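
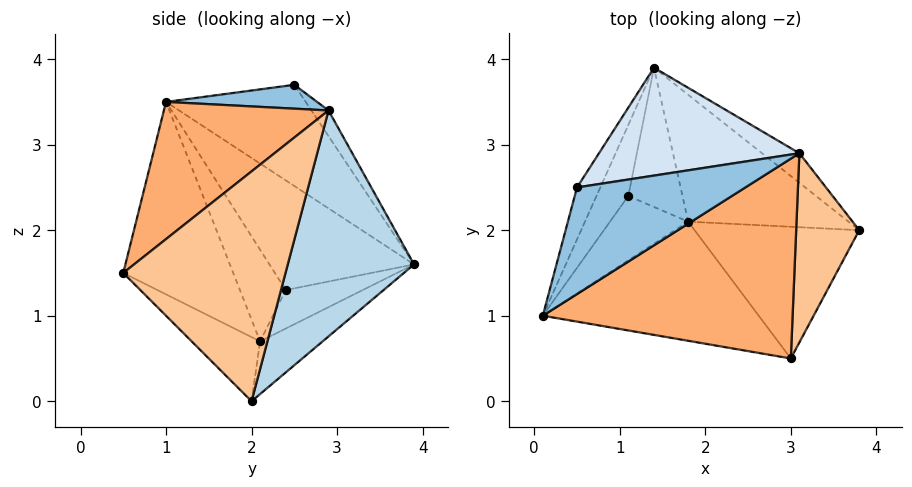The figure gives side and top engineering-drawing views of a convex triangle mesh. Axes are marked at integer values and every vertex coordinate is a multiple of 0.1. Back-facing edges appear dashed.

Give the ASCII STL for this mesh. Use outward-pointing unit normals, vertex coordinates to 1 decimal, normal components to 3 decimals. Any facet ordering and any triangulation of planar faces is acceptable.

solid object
 facet normal -0.936 0.278 -0.216
  outer loop
   vertex 0.5 2.5 3.7
   vertex 1.4 3.9 1.6
   vertex 0.1 1.0 3.5
  endloop
 endfacet
 facet normal 0.138 -0.167 0.976
  outer loop
   vertex 3.1 2.9 3.4
   vertex 0.5 2.5 3.7
   vertex 0.1 1.0 3.5
  endloop
 endfacet
 facet normal 0.578 0.810 -0.096
  outer loop
   vertex 3.1 2.9 3.4
   vertex 3.8 2.0 0.0
   vertex 1.4 3.9 1.6
  endloop
 endfacet
 facet normal -0.068 0.843 0.533
  outer loop
   vertex 3.1 2.9 3.4
   vertex 1.4 3.9 1.6
   vertex 0.5 2.5 3.7
  endloop
 endfacet
 facet normal -0.289 0.376 -0.880
  outer loop
   vertex 1.8 2.1 0.7
   vertex 1.4 3.9 1.6
   vertex 3.8 2.0 0.0
  endloop
 endfacet
 facet normal 0.392 -0.581 0.713
  outer loop
   vertex 3.0 0.5 1.5
   vertex 3.1 2.9 3.4
   vertex 0.1 1.0 3.5
  endloop
 endfacet
 facet normal 0.936 -0.242 0.257
  outer loop
   vertex 3.0 0.5 1.5
   vertex 3.8 2.0 0.0
   vertex 3.1 2.9 3.4
  endloop
 endfacet
 facet normal -0.501 -0.657 -0.563
  outer loop
   vertex 3.0 0.5 1.5
   vertex 0.1 1.0 3.5
   vertex 1.8 2.1 0.7
  endloop
 endfacet
 facet normal -0.292 -0.594 -0.750
  outer loop
   vertex 3.0 0.5 1.5
   vertex 1.8 2.1 0.7
   vertex 3.8 2.0 0.0
  endloop
 endfacet
 facet normal -0.932 0.241 -0.271
  outer loop
   vertex 1.1 2.4 1.3
   vertex 0.1 1.0 3.5
   vertex 1.4 3.9 1.6
  endloop
 endfacet
 facet normal -0.687 -0.430 -0.586
  outer loop
   vertex 1.1 2.4 1.3
   vertex 1.8 2.1 0.7
   vertex 0.1 1.0 3.5
  endloop
 endfacet
 facet normal -0.558 0.269 -0.785
  outer loop
   vertex 1.1 2.4 1.3
   vertex 1.4 3.9 1.6
   vertex 1.8 2.1 0.7
  endloop
 endfacet
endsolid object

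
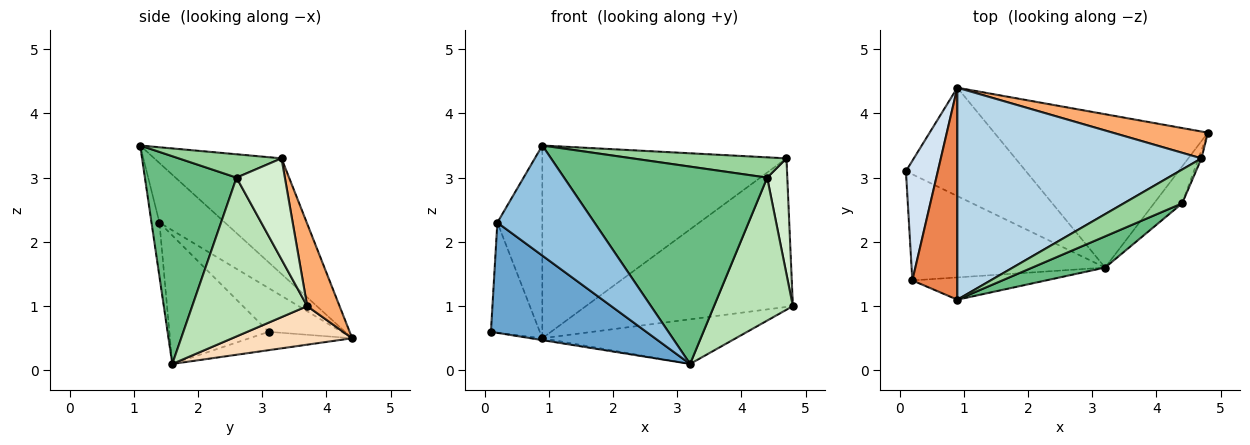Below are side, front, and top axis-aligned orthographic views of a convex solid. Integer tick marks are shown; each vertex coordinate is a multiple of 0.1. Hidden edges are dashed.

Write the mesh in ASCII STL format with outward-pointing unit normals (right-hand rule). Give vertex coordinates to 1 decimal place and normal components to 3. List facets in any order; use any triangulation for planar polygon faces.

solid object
 facet normal -0.418 -0.654 -0.630
  outer loop
   vertex 0.2 1.4 2.3
   vertex 0.1 3.1 0.6
   vertex 3.2 1.6 0.1
  endloop
 endfacet
 facet normal -0.080 -0.977 -0.198
  outer loop
   vertex 0.2 1.4 2.3
   vertex 3.2 1.6 0.1
   vertex 0.9 1.1 3.5
  endloop
 endfacet
 facet normal -0.331 0.635 0.698
  outer loop
   vertex 0.9 4.4 0.5
   vertex 0.9 1.1 3.5
   vertex 4.7 3.3 3.3
  endloop
 endfacet
 facet normal -0.710 0.477 0.518
  outer loop
   vertex 0.9 4.4 0.5
   vertex 0.1 3.1 0.6
   vertex 0.2 1.4 2.3
  endloop
 endfacet
 facet normal -0.700 0.480 0.528
  outer loop
   vertex 0.9 4.4 0.5
   vertex 0.2 1.4 2.3
   vertex 0.9 1.1 3.5
  endloop
 endfacet
 facet normal 0.152 0.973 0.176
  outer loop
   vertex 0.9 4.4 0.5
   vertex 4.7 3.3 3.3
   vertex 4.8 3.7 1.0
  endloop
 endfacet
 facet normal -0.151 0.017 -0.988
  outer loop
   vertex 0.9 4.4 0.5
   vertex 3.2 1.6 0.1
   vertex 0.1 3.1 0.6
  endloop
 endfacet
 facet normal 0.171 0.275 -0.946
  outer loop
   vertex 0.9 4.4 0.5
   vertex 4.8 3.7 1.0
   vertex 3.2 1.6 0.1
  endloop
 endfacet
 facet normal 0.407 -0.902 0.143
  outer loop
   vertex 4.4 2.6 3.0
   vertex 0.9 1.1 3.5
   vertex 3.2 1.6 0.1
  endloop
 endfacet
 facet normal 0.324 -0.487 0.811
  outer loop
   vertex 4.4 2.6 3.0
   vertex 4.7 3.3 3.3
   vertex 0.9 1.1 3.5
  endloop
 endfacet
 facet normal 0.816 -0.560 -0.145
  outer loop
   vertex 4.4 2.6 3.0
   vertex 3.2 1.6 0.1
   vertex 4.8 3.7 1.0
  endloop
 endfacet
 facet normal 0.923 -0.384 -0.027
  outer loop
   vertex 4.4 2.6 3.0
   vertex 4.8 3.7 1.0
   vertex 4.7 3.3 3.3
  endloop
 endfacet
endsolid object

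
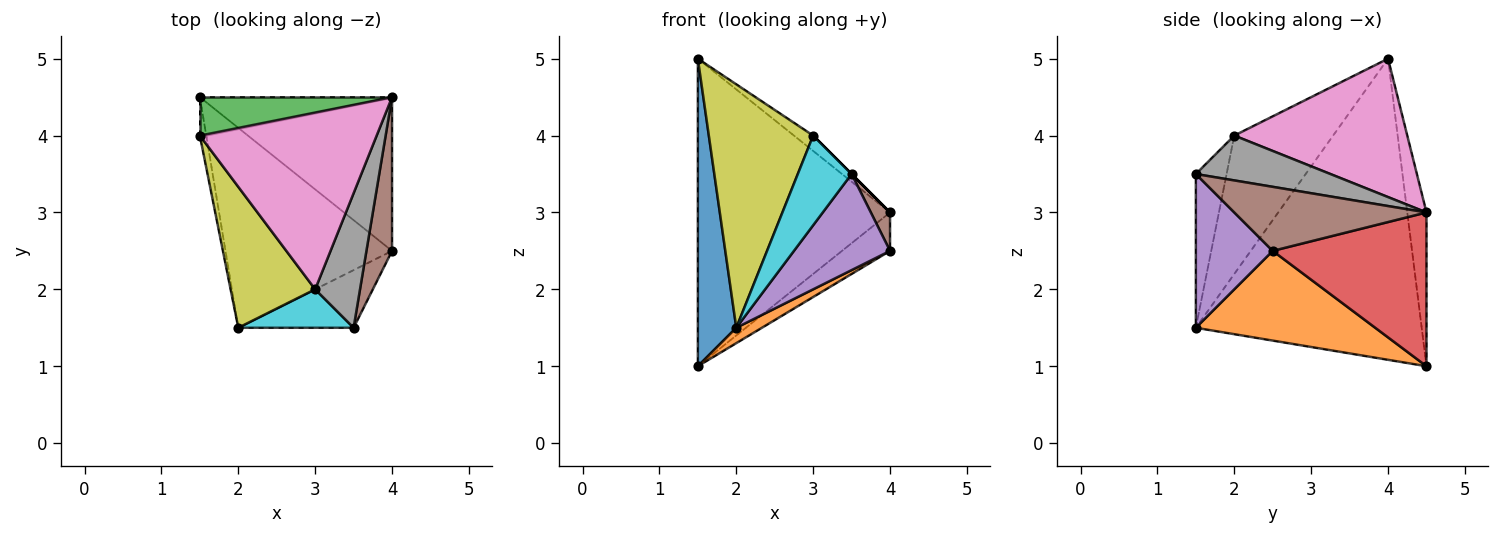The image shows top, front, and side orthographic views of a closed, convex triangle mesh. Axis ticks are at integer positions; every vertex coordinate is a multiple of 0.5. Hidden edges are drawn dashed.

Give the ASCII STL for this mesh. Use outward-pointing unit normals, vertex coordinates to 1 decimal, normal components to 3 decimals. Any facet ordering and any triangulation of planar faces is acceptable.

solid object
 facet normal -0.986 -0.168 -0.021
  outer loop
   vertex 1.5 4.5 1.0
   vertex 2.0 1.5 1.5
   vertex 1.5 4.0 5.0
  endloop
 endfacet
 facet normal 0.473 -0.068 -0.878
  outer loop
   vertex 1.5 4.5 1.0
   vertex 4.0 2.5 2.5
   vertex 2.0 1.5 1.5
  endloop
 endfacet
 facet normal -0.099 0.987 0.123
  outer loop
   vertex 4.0 4.5 3.0
   vertex 1.5 4.5 1.0
   vertex 1.5 4.0 5.0
  endloop
 endfacet
 facet normal 0.613 0.192 -0.766
  outer loop
   vertex 4.0 4.5 3.0
   vertex 4.0 2.5 2.5
   vertex 1.5 4.5 1.0
  endloop
 endfacet
 facet normal 0.566 -0.707 -0.424
  outer loop
   vertex 3.5 1.5 3.5
   vertex 2.0 1.5 1.5
   vertex 4.0 2.5 2.5
  endloop
 endfacet
 facet normal 0.925 -0.092 0.370
  outer loop
   vertex 3.5 1.5 3.5
   vertex 4.0 2.5 2.5
   vertex 4.0 4.5 3.0
  endloop
 endfacet
 facet normal 0.615 0.068 0.786
  outer loop
   vertex 3.0 2.0 4.0
   vertex 4.0 4.5 3.0
   vertex 1.5 4.0 5.0
  endloop
 endfacet
 facet normal 0.707 0.000 0.707
  outer loop
   vertex 3.0 2.0 4.0
   vertex 3.5 1.5 3.5
   vertex 4.0 4.5 3.0
  endloop
 endfacet
 facet normal -0.634 -0.669 0.387
  outer loop
   vertex 3.0 2.0 4.0
   vertex 1.5 4.0 5.0
   vertex 2.0 1.5 1.5
  endloop
 endfacet
 facet normal -0.465 -0.814 0.349
  outer loop
   vertex 3.0 2.0 4.0
   vertex 2.0 1.5 1.5
   vertex 3.5 1.5 3.5
  endloop
 endfacet
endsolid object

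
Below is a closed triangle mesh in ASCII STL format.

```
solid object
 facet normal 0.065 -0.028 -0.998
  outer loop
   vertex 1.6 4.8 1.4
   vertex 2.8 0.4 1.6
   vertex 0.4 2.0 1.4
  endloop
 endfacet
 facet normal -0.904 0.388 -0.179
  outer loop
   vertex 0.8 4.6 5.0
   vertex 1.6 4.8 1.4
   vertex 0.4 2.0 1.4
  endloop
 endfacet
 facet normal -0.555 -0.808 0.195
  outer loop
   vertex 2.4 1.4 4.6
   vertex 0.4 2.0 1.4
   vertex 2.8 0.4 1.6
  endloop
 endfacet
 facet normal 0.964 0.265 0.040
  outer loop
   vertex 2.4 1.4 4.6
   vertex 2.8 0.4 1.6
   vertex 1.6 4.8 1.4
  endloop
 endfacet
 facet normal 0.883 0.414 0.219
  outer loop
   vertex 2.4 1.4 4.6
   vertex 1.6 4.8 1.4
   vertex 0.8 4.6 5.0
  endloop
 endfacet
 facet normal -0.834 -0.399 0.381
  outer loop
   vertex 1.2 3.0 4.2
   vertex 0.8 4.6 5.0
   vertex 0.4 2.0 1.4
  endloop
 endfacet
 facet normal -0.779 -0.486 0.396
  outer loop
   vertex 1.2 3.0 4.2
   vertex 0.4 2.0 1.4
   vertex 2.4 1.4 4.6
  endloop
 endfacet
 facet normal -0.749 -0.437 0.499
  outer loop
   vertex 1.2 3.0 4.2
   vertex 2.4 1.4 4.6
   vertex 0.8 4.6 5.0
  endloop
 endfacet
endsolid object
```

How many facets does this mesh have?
8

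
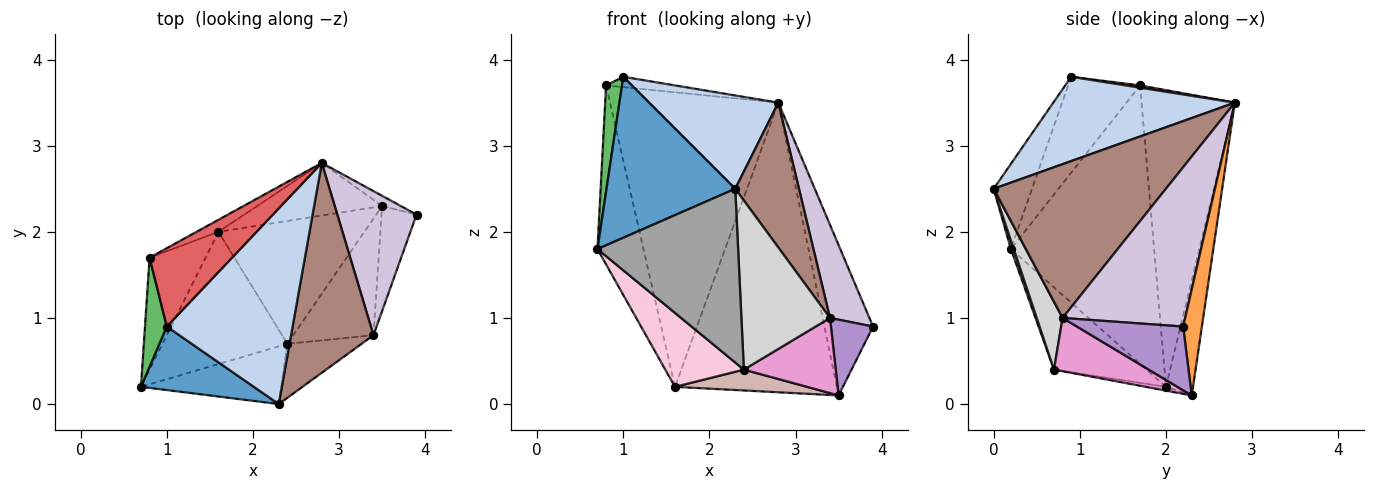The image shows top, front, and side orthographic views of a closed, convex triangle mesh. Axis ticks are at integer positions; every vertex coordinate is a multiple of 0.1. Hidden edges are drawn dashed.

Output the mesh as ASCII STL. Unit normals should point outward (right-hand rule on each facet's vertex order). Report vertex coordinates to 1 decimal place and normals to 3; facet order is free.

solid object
 facet normal -0.267 -0.896 0.354
  outer loop
   vertex 1.0 0.9 3.8
   vertex 0.7 0.2 1.8
   vertex 2.3 0.0 2.5
  endloop
 endfacet
 facet normal 0.517 -0.368 0.772
  outer loop
   vertex 1.0 0.9 3.8
   vertex 2.3 0.0 2.5
   vertex 2.8 2.8 3.5
  endloop
 endfacet
 facet normal 0.359 0.931 -0.063
  outer loop
   vertex 3.5 2.3 0.1
   vertex 2.8 2.8 3.5
   vertex 3.9 2.2 0.9
  endloop
 endfacet
 facet normal -0.163 0.971 -0.176
  outer loop
   vertex 3.5 2.3 0.1
   vertex 1.6 2.0 0.2
   vertex 2.8 2.8 3.5
  endloop
 endfacet
 facet normal -0.953 -0.211 0.217
  outer loop
   vertex 0.8 1.7 3.7
   vertex 0.7 0.2 1.8
   vertex 1.0 0.9 3.8
  endloop
 endfacet
 facet normal -0.935 0.300 -0.188
  outer loop
   vertex 0.8 1.7 3.7
   vertex 1.6 2.0 0.2
   vertex 0.7 0.2 1.8
  endloop
 endfacet
 facet normal 0.027 0.131 0.991
  outer loop
   vertex 0.8 1.7 3.7
   vertex 1.0 0.9 3.8
   vertex 2.8 2.8 3.5
  endloop
 endfacet
 facet normal -0.484 0.874 -0.036
  outer loop
   vertex 0.8 1.7 3.7
   vertex 2.8 2.8 3.5
   vertex 1.6 2.0 0.2
  endloop
 endfacet
 facet normal 0.828 -0.328 -0.455
  outer loop
   vertex 3.4 0.8 1.0
   vertex 3.5 2.3 0.1
   vertex 3.9 2.2 0.9
  endloop
 endfacet
 facet normal 0.860 -0.277 0.428
  outer loop
   vertex 3.4 0.8 1.0
   vertex 3.9 2.2 0.9
   vertex 2.8 2.8 3.5
  endloop
 endfacet
 facet normal 0.838 -0.310 0.449
  outer loop
   vertex 3.4 0.8 1.0
   vertex 2.8 2.8 3.5
   vertex 2.3 0.0 2.5
  endloop
 endfacet
 facet normal -0.025 -0.167 -0.986
  outer loop
   vertex 2.4 0.7 0.4
   vertex 1.6 2.0 0.2
   vertex 3.5 2.3 0.1
  endloop
 endfacet
 facet normal 0.488 -0.473 -0.734
  outer loop
   vertex 2.4 0.7 0.4
   vertex 3.5 2.3 0.1
   vertex 3.4 0.8 1.0
  endloop
 endfacet
 facet normal -0.499 -0.423 -0.757
  outer loop
   vertex 2.4 0.7 0.4
   vertex 0.7 0.2 1.8
   vertex 1.6 2.0 0.2
  endloop
 endfacet
 facet normal 0.019 -0.949 -0.315
  outer loop
   vertex 2.4 0.7 0.4
   vertex 2.3 0.0 2.5
   vertex 0.7 0.2 1.8
  endloop
 endfacet
 facet normal 0.268 -0.918 -0.293
  outer loop
   vertex 2.4 0.7 0.4
   vertex 3.4 0.8 1.0
   vertex 2.3 0.0 2.5
  endloop
 endfacet
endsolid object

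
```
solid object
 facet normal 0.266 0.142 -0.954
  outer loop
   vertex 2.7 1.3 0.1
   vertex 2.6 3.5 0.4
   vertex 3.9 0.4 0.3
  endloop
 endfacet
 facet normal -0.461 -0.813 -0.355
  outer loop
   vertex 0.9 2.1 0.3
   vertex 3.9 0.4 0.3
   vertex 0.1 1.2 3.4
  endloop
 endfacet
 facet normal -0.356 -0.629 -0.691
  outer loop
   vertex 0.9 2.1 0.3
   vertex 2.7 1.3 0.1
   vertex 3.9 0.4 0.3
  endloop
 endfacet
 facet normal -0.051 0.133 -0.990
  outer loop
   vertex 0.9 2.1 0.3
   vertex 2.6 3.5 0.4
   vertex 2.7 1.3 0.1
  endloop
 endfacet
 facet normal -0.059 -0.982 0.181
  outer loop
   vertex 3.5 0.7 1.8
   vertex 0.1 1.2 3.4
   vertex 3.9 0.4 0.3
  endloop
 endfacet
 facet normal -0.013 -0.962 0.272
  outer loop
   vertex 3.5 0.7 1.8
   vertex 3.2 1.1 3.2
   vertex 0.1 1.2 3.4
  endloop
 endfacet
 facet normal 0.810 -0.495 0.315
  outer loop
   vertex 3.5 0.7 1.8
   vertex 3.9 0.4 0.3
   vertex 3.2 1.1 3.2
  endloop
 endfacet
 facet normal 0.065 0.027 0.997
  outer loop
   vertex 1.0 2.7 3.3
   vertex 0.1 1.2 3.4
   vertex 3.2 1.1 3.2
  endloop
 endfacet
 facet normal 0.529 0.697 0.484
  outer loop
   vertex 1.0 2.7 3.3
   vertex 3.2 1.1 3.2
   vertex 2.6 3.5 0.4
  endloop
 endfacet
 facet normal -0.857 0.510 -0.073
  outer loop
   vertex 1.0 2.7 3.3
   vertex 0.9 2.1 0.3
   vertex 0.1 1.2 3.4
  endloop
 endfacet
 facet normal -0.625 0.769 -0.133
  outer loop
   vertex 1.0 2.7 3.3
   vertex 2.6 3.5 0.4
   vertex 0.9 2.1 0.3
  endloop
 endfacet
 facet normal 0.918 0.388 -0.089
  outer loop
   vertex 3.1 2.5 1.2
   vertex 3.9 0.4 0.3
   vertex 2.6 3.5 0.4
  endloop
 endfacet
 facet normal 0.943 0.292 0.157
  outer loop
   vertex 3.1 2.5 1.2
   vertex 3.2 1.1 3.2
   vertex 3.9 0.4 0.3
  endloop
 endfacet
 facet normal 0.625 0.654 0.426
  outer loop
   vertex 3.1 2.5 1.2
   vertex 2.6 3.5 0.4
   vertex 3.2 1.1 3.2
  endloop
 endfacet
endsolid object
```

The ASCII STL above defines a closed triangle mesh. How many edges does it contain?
21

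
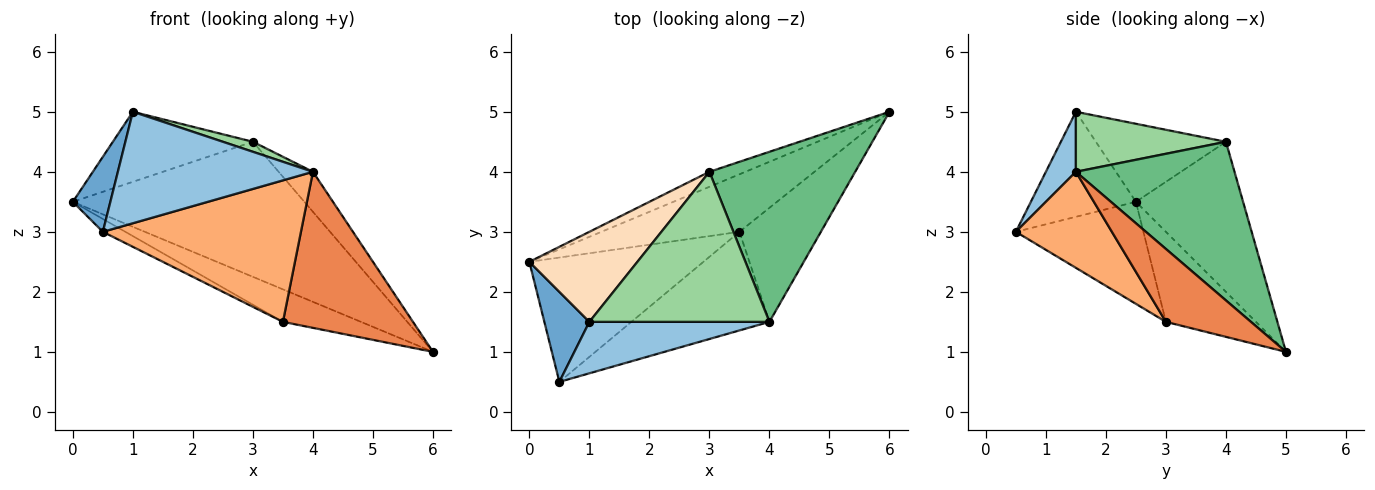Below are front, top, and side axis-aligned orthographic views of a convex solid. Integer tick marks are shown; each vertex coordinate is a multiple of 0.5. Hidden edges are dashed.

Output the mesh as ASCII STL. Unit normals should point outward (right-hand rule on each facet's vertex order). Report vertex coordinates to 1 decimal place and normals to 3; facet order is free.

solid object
 facet normal -0.873 -0.312 0.374
  outer loop
   vertex 1.0 1.5 5.0
   vertex 0.0 2.5 3.5
   vertex 0.5 0.5 3.0
  endloop
 endfacet
 facet normal 0.138 -0.899 0.415
  outer loop
   vertex 4.0 1.5 4.0
   vertex 1.0 1.5 5.0
   vertex 0.5 0.5 3.0
  endloop
 endfacet
 facet normal -0.494 0.428 -0.757
  outer loop
   vertex 3.5 3.0 1.5
   vertex 0.0 2.5 3.5
   vertex 6.0 5.0 1.0
  endloop
 endfacet
 facet normal -0.504 0.089 -0.859
  outer loop
   vertex 3.5 3.0 1.5
   vertex 0.5 0.5 3.0
   vertex 0.0 2.5 3.5
  endloop
 endfacet
 facet normal 0.467 -0.714 -0.522
  outer loop
   vertex 3.5 3.0 1.5
   vertex 6.0 5.0 1.0
   vertex 4.0 1.5 4.0
  endloop
 endfacet
 facet normal 0.370 -0.762 -0.531
  outer loop
   vertex 3.5 3.0 1.5
   vertex 4.0 1.5 4.0
   vertex 0.5 0.5 3.0
  endloop
 endfacet
 facet normal -0.418 0.903 -0.100
  outer loop
   vertex 3.0 4.0 4.5
   vertex 6.0 5.0 1.0
   vertex 0.0 2.5 3.5
  endloop
 endfacet
 facet normal -0.495 0.533 0.686
  outer loop
   vertex 3.0 4.0 4.5
   vertex 0.0 2.5 3.5
   vertex 1.0 1.5 5.0
  endloop
 endfacet
 facet normal 0.727 0.157 0.668
  outer loop
   vertex 3.0 4.0 4.5
   vertex 4.0 1.5 4.0
   vertex 6.0 5.0 1.0
  endloop
 endfacet
 facet normal 0.316 -0.063 0.947
  outer loop
   vertex 3.0 4.0 4.5
   vertex 1.0 1.5 5.0
   vertex 4.0 1.5 4.0
  endloop
 endfacet
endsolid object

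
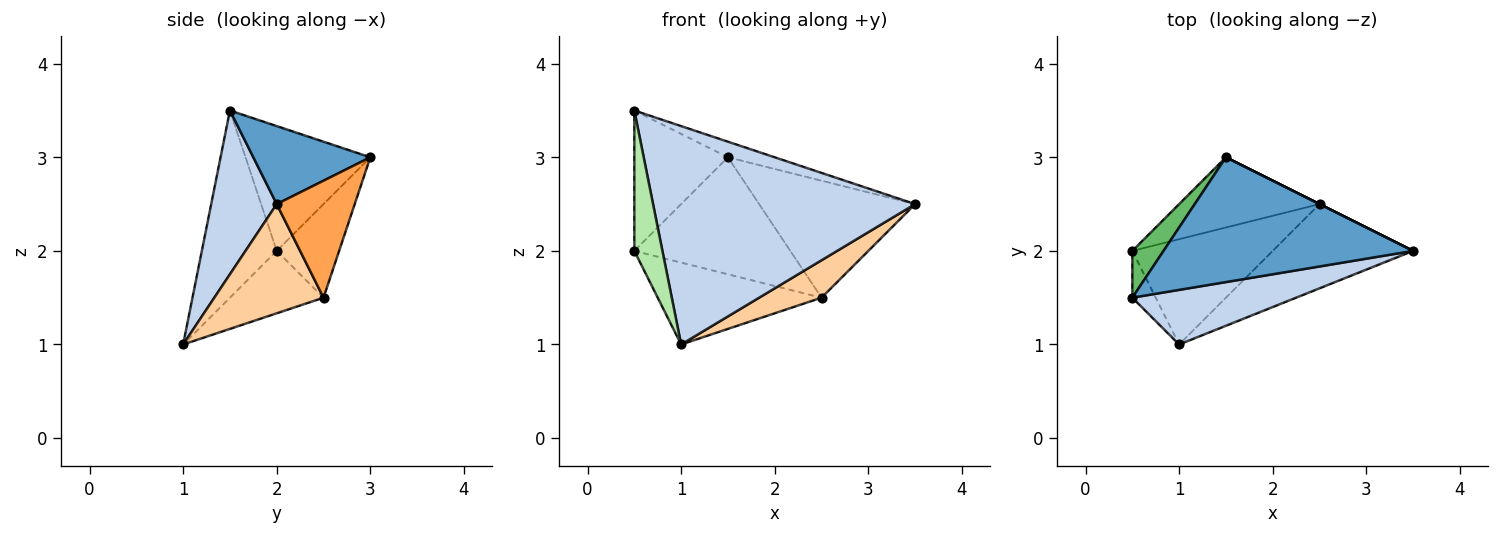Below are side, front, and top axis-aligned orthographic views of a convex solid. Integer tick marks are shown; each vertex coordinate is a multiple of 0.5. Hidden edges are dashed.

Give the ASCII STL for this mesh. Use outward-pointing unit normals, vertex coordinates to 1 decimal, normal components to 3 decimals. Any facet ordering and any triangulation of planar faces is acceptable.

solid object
 facet normal 0.296 0.118 0.948
  outer loop
   vertex 1.5 3.0 3.0
   vertex 0.5 1.5 3.5
   vertex 3.5 2.0 2.5
  endloop
 endfacet
 facet normal 0.236 -0.943 0.236
  outer loop
   vertex 1.0 1.0 1.0
   vertex 3.5 2.0 2.5
   vertex 0.5 1.5 3.5
  endloop
 endfacet
 facet normal 0.447 0.894 0.000
  outer loop
   vertex 2.5 2.5 1.5
   vertex 1.5 3.0 3.0
   vertex 3.5 2.0 2.5
  endloop
 endfacet
 facet normal 0.579 -0.331 -0.745
  outer loop
   vertex 2.5 2.5 1.5
   vertex 3.5 2.0 2.5
   vertex 1.0 1.0 1.0
  endloop
 endfacet
 facet normal -0.784 0.588 0.196
  outer loop
   vertex 0.5 2.0 2.0
   vertex 0.5 1.5 3.5
   vertex 1.5 3.0 3.0
  endloop
 endfacet
 facet normal -0.930 -0.349 -0.116
  outer loop
   vertex 0.5 2.0 2.0
   vertex 1.0 1.0 1.0
   vertex 0.5 1.5 3.5
  endloop
 endfacet
 facet normal -0.324 0.811 -0.487
  outer loop
   vertex 0.5 2.0 2.0
   vertex 1.5 3.0 3.0
   vertex 2.5 2.5 1.5
  endloop
 endfacet
 facet normal -0.331 0.579 -0.745
  outer loop
   vertex 0.5 2.0 2.0
   vertex 2.5 2.5 1.5
   vertex 1.0 1.0 1.0
  endloop
 endfacet
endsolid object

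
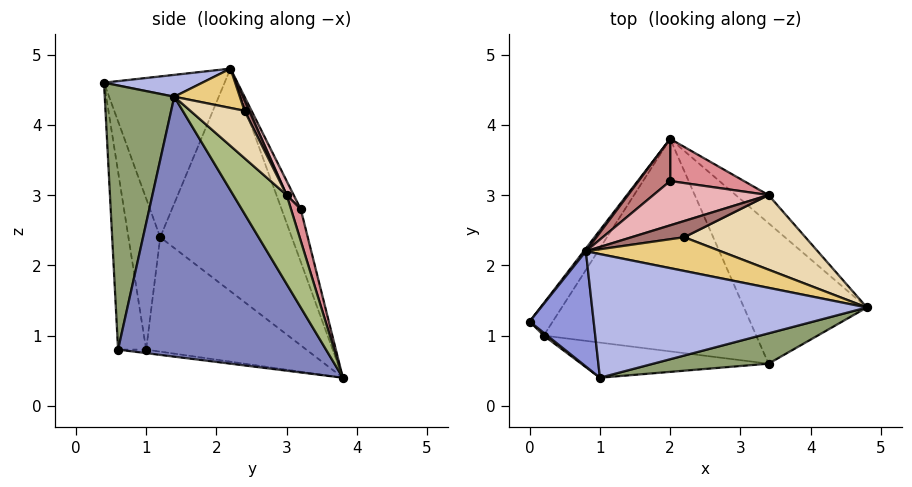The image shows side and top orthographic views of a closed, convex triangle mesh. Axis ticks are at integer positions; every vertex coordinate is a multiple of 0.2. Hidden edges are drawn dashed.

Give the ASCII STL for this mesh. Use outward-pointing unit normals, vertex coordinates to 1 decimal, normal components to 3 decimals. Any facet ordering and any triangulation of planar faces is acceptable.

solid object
 facet normal -0.790 0.613 0.008
  outer loop
   vertex 0.8 2.2 4.8
   vertex 2.0 3.8 0.4
   vertex 0.0 1.2 2.4
  endloop
 endfacet
 facet normal 0.855 0.324 -0.405
  outer loop
   vertex 3.4 0.6 0.8
   vertex 2.0 3.8 0.4
   vertex 4.8 1.4 4.4
  endloop
 endfacet
 facet normal -0.920 -0.143 0.366
  outer loop
   vertex 1.0 0.4 4.6
   vertex 0.8 2.2 4.8
   vertex 0.0 1.2 2.4
  endloop
 endfacet
 facet normal 0.079 -0.101 0.992
  outer loop
   vertex 1.0 0.4 4.6
   vertex 4.8 1.4 4.4
   vertex 0.8 2.2 4.8
  endloop
 endfacet
 facet normal 0.258 -0.959 0.113
  outer loop
   vertex 1.0 0.4 4.6
   vertex 3.4 0.6 0.8
   vertex 4.8 1.4 4.4
  endloop
 endfacet
 facet normal 0.833 0.460 -0.307
  outer loop
   vertex 3.4 3.0 3.0
   vertex 4.8 1.4 4.4
   vertex 2.0 3.8 0.4
  endloop
 endfacet
 facet normal -0.840 0.516 -0.169
  outer loop
   vertex 0.2 1.0 0.8
   vertex 0.0 1.2 2.4
   vertex 2.0 3.8 0.4
  endloop
 endfacet
 facet normal -0.016 -0.131 -0.991
  outer loop
   vertex 0.2 1.0 0.8
   vertex 2.0 3.8 0.4
   vertex 3.4 0.6 0.8
  endloop
 endfacet
 facet normal -0.645 -0.764 0.015
  outer loop
   vertex 0.2 1.0 0.8
   vertex 1.0 0.4 4.6
   vertex 0.0 1.2 2.4
  endloop
 endfacet
 facet normal -0.123 -0.984 -0.129
  outer loop
   vertex 0.2 1.0 0.8
   vertex 3.4 0.6 0.8
   vertex 1.0 0.4 4.6
  endloop
 endfacet
 facet normal 0.206 0.677 0.706
  outer loop
   vertex 2.2 2.4 4.2
   vertex 0.8 2.2 4.8
   vertex 4.8 1.4 4.4
  endloop
 endfacet
 facet normal 0.241 0.750 0.616
  outer loop
   vertex 2.2 2.4 4.2
   vertex 4.8 1.4 4.4
   vertex 3.4 3.0 3.0
  endloop
 endfacet
 facet normal 0.105 0.843 0.527
  outer loop
   vertex 2.2 2.4 4.2
   vertex 3.4 3.0 3.0
   vertex 0.8 2.2 4.8
  endloop
 endfacet
 facet normal -0.375 0.899 0.225
  outer loop
   vertex 2.0 3.2 2.8
   vertex 2.0 3.8 0.4
   vertex 0.8 2.2 4.8
  endloop
 endfacet
 facet normal 0.103 0.965 0.241
  outer loop
   vertex 2.0 3.2 2.8
   vertex 3.4 3.0 3.0
   vertex 2.0 3.8 0.4
  endloop
 endfacet
 facet normal 0.058 0.879 0.474
  outer loop
   vertex 2.0 3.2 2.8
   vertex 0.8 2.2 4.8
   vertex 3.4 3.0 3.0
  endloop
 endfacet
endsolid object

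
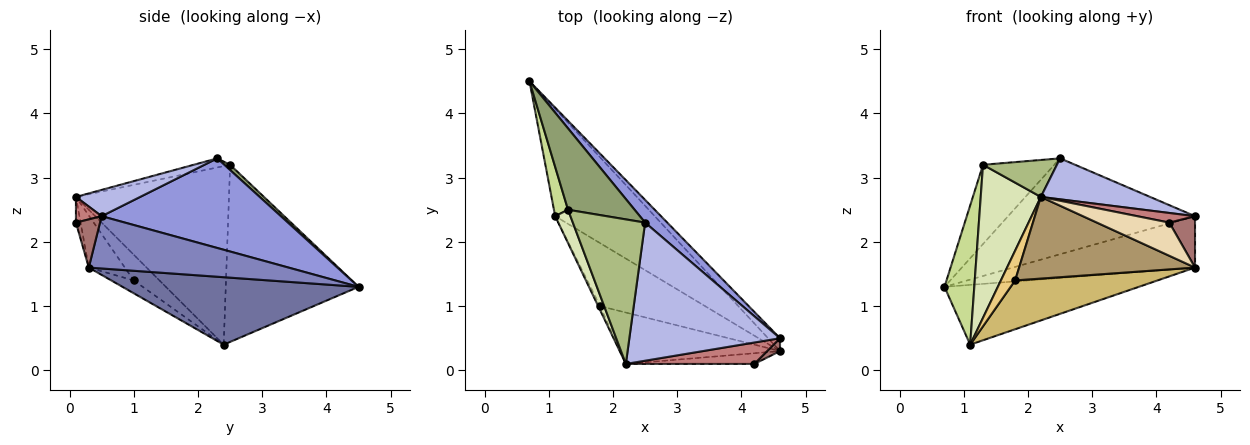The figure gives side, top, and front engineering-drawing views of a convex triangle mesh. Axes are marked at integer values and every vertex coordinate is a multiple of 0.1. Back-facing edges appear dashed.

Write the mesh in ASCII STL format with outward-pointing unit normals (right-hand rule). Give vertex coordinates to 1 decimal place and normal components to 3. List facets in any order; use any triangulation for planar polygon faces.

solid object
 facet normal 0.509 0.419 -0.752
  outer loop
   vertex 1.1 2.4 0.4
   vertex 0.7 4.5 1.3
   vertex 4.6 0.3 1.6
  endloop
 endfacet
 facet normal 0.728 0.665 -0.166
  outer loop
   vertex 4.6 0.5 2.4
   vertex 4.6 0.3 1.6
   vertex 0.7 4.5 1.3
  endloop
 endfacet
 facet normal 0.682 0.711 0.169
  outer loop
   vertex 4.6 0.5 2.4
   vertex 0.7 4.5 1.3
   vertex 2.5 2.3 3.3
  endloop
 endfacet
 facet normal 0.165 -0.280 0.946
  outer loop
   vertex 4.6 0.5 2.4
   vertex 2.5 2.3 3.3
   vertex 2.2 0.1 2.7
  endloop
 endfacet
 facet normal 0.056 0.697 0.715
  outer loop
   vertex 1.3 2.5 3.2
   vertex 2.5 2.3 3.3
   vertex 0.7 4.5 1.3
  endloop
 endfacet
 facet normal -0.121 -0.246 0.962
  outer loop
   vertex 1.3 2.5 3.2
   vertex 2.2 0.1 2.7
   vertex 2.5 2.3 3.3
  endloop
 endfacet
 facet normal -0.973 -0.218 0.077
  outer loop
   vertex 1.3 2.5 3.2
   vertex 0.7 4.5 1.3
   vertex 1.1 2.4 0.4
  endloop
 endfacet
 facet normal -0.928 -0.364 0.079
  outer loop
   vertex 1.3 2.5 3.2
   vertex 1.1 2.4 0.4
   vertex 2.2 0.1 2.7
  endloop
 endfacet
 facet normal -0.171 -0.834 -0.525
  outer loop
   vertex 1.8 1.0 1.4
   vertex 4.6 0.3 1.6
   vertex 2.2 0.1 2.7
  endloop
 endfacet
 facet normal -0.096 -0.610 -0.787
  outer loop
   vertex 1.8 1.0 1.4
   vertex 1.1 2.4 0.4
   vertex 4.6 0.3 1.6
  endloop
 endfacet
 facet normal -0.873 -0.484 -0.066
  outer loop
   vertex 1.8 1.0 1.4
   vertex 2.2 0.1 2.7
   vertex 1.1 2.4 0.4
  endloop
 endfacet
 facet normal -0.061 -0.950 -0.306
  outer loop
   vertex 4.2 0.1 2.3
   vertex 2.2 0.1 2.7
   vertex 4.6 0.3 1.6
  endloop
 endfacet
 facet normal 0.673 -0.718 0.179
  outer loop
   vertex 4.2 0.1 2.3
   vertex 4.6 0.3 1.6
   vertex 4.6 0.5 2.4
  endloop
 endfacet
 facet normal 0.179 -0.404 0.897
  outer loop
   vertex 4.2 0.1 2.3
   vertex 4.6 0.5 2.4
   vertex 2.2 0.1 2.7
  endloop
 endfacet
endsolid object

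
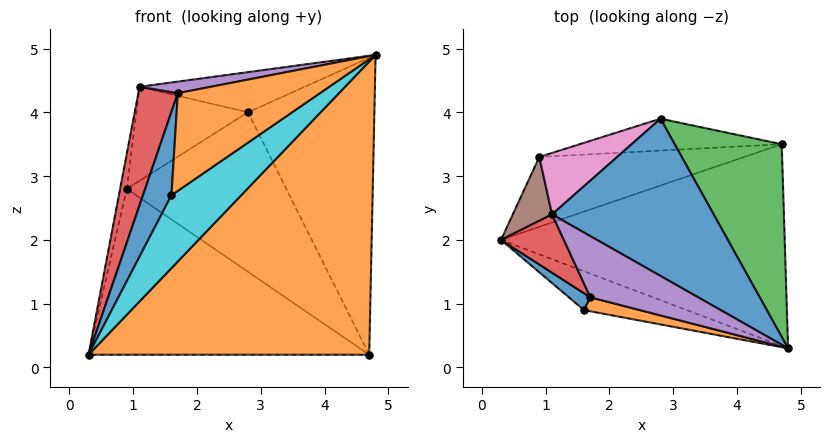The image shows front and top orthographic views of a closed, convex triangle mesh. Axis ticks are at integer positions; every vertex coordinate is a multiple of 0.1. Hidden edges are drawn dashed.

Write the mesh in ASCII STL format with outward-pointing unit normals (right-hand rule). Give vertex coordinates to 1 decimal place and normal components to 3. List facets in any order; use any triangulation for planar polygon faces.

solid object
 facet normal 0.010 0.248 0.969
  outer loop
   vertex 1.1 2.4 4.4
   vertex 4.8 0.3 4.9
   vertex 2.8 3.9 4.0
  endloop
 endfacet
 facet normal 0.270 -0.793 -0.546
  outer loop
   vertex 4.7 3.5 0.2
   vertex 4.8 0.3 4.9
   vertex 0.3 2.0 0.2
  endloop
 endfacet
 facet normal 0.785 0.520 0.337
  outer loop
   vertex 4.7 3.5 0.2
   vertex 2.8 3.9 4.0
   vertex 4.8 0.3 4.9
  endloop
 endfacet
 facet normal -0.882 -0.423 0.208
  outer loop
   vertex 1.7 1.1 4.3
   vertex 1.1 2.4 4.4
   vertex 0.3 2.0 0.2
  endloop
 endfacet
 facet normal -0.232 -0.180 0.956
  outer loop
   vertex 1.7 1.1 4.3
   vertex 4.8 0.3 4.9
   vertex 1.1 2.4 4.4
  endloop
 endfacet
 facet normal -0.979 0.097 0.177
  outer loop
   vertex 0.9 3.3 2.8
   vertex 0.3 2.0 0.2
   vertex 1.1 2.4 4.4
  endloop
 endfacet
 facet normal -0.521 0.715 0.467
  outer loop
   vertex 0.9 3.3 2.8
   vertex 1.1 2.4 4.4
   vertex 2.8 3.9 4.0
  endloop
 endfacet
 facet normal -0.300 0.879 -0.370
  outer loop
   vertex 0.9 3.3 2.8
   vertex 4.7 3.5 0.2
   vertex 0.3 2.0 0.2
  endloop
 endfacet
 facet normal -0.183 0.964 -0.193
  outer loop
   vertex 0.9 3.3 2.8
   vertex 2.8 3.9 4.0
   vertex 4.7 3.5 0.2
  endloop
 endfacet
 facet normal 0.156 -0.872 -0.465
  outer loop
   vertex 1.6 0.9 2.7
   vertex 0.3 2.0 0.2
   vertex 4.8 0.3 4.9
  endloop
 endfacet
 facet normal -0.771 -0.624 0.126
  outer loop
   vertex 1.6 0.9 2.7
   vertex 1.7 1.1 4.3
   vertex 0.3 2.0 0.2
  endloop
 endfacet
 facet normal -0.272 -0.953 0.136
  outer loop
   vertex 1.6 0.9 2.7
   vertex 4.8 0.3 4.9
   vertex 1.7 1.1 4.3
  endloop
 endfacet
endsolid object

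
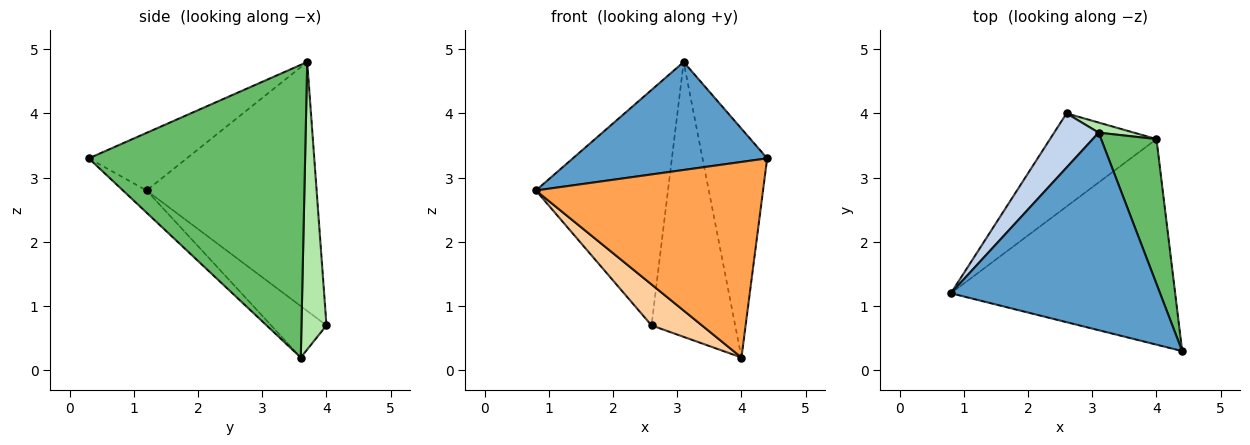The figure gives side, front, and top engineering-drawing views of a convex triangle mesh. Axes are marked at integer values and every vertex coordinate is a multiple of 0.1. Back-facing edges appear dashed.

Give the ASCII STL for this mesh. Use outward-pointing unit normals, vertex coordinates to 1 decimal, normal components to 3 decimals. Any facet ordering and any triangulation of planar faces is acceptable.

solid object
 facet normal -0.235 -0.466 0.853
  outer loop
   vertex 3.1 3.7 4.8
   vertex 0.8 1.2 2.8
   vertex 4.4 0.3 3.3
  endloop
 endfacet
 facet normal -0.782 0.608 0.140
  outer loop
   vertex 3.1 3.7 4.8
   vertex 2.6 4.0 0.7
   vertex 0.8 1.2 2.8
  endloop
 endfacet
 facet normal -0.072 -0.688 -0.723
  outer loop
   vertex 4.0 3.6 0.2
   vertex 4.4 0.3 3.3
   vertex 0.8 1.2 2.8
  endloop
 endfacet
 facet normal -0.404 -0.368 -0.837
  outer loop
   vertex 4.0 3.6 0.2
   vertex 0.8 1.2 2.8
   vertex 2.6 4.0 0.7
  endloop
 endfacet
 facet normal 0.943 0.282 0.178
  outer loop
   vertex 4.0 3.6 0.2
   vertex 3.1 3.7 4.8
   vertex 4.4 0.3 3.3
  endloop
 endfacet
 facet normal 0.286 0.958 0.035
  outer loop
   vertex 4.0 3.6 0.2
   vertex 2.6 4.0 0.7
   vertex 3.1 3.7 4.8
  endloop
 endfacet
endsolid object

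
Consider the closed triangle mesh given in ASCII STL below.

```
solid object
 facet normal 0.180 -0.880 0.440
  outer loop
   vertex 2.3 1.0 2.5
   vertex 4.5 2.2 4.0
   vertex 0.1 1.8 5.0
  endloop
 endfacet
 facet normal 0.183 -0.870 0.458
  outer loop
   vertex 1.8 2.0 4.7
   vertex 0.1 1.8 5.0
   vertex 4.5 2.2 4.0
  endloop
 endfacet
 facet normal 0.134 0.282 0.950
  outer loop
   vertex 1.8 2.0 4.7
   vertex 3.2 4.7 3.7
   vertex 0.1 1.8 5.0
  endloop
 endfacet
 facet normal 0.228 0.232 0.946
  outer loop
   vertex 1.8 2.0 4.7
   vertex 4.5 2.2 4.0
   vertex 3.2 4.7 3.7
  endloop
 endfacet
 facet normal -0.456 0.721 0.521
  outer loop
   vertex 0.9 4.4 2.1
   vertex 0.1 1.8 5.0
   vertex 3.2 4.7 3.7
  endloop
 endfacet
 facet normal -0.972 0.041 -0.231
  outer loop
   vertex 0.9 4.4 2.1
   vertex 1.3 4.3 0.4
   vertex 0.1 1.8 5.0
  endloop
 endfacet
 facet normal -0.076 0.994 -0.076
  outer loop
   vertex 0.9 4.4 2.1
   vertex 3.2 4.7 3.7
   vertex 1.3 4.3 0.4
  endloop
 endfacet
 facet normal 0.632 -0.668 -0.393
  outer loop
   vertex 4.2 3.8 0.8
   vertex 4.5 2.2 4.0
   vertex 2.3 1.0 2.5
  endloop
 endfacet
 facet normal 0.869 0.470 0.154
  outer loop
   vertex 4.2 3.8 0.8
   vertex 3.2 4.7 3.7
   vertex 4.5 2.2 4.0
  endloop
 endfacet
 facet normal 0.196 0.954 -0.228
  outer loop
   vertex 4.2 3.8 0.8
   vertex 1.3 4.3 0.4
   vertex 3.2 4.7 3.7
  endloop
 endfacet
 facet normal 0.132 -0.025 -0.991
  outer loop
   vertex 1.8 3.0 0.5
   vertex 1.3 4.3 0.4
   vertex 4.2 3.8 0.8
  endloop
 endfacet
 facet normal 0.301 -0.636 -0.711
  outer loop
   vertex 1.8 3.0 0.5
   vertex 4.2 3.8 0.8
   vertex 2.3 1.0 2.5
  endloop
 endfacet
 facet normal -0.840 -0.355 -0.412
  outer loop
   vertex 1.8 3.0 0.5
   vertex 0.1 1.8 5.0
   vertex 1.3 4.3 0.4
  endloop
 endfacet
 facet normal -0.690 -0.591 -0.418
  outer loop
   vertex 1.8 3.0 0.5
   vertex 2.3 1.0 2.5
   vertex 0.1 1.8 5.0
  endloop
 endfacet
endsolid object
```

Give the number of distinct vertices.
9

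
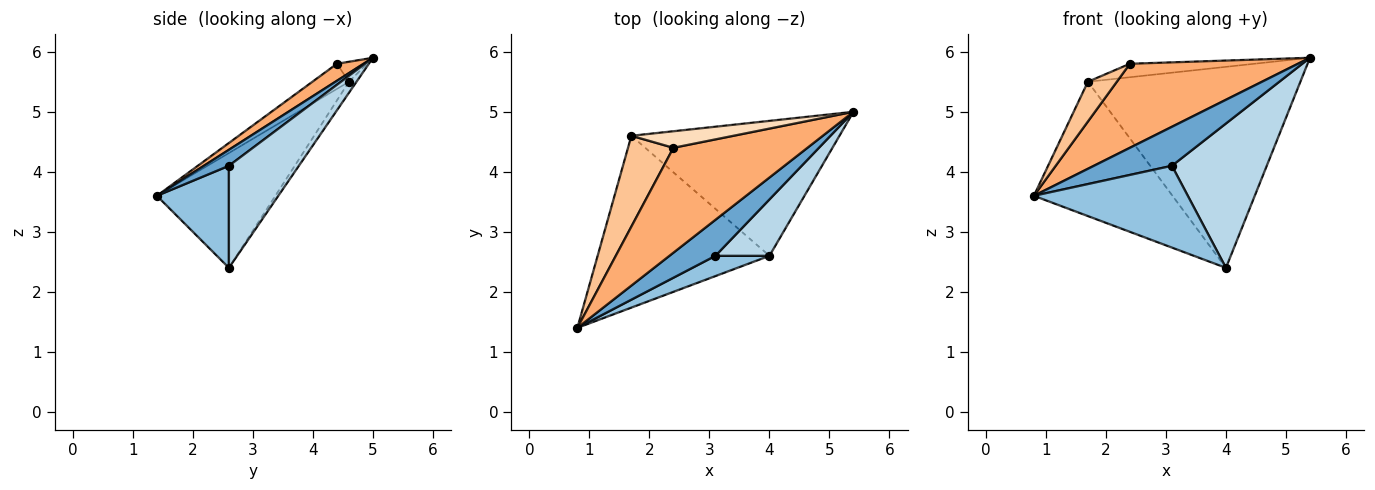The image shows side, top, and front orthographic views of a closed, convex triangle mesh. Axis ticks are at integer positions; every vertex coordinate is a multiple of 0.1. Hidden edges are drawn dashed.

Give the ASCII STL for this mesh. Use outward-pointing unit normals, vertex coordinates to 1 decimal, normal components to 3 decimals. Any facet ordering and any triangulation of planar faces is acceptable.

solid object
 facet normal 0.230 -0.715 0.660
  outer loop
   vertex 3.1 2.6 4.1
   vertex 5.4 5.0 5.9
   vertex 0.8 1.4 3.6
  endloop
 endfacet
 facet normal 0.414 -0.884 0.219
  outer loop
   vertex 3.1 2.6 4.1
   vertex 0.8 1.4 3.6
   vertex 4.0 2.6 2.4
  endloop
 endfacet
 facet normal 0.566 -0.768 0.300
  outer loop
   vertex 3.1 2.6 4.1
   vertex 4.0 2.6 2.4
   vertex 5.4 5.0 5.9
  endloop
 endfacet
 facet normal -0.466 0.545 -0.697
  outer loop
   vertex 1.7 4.6 5.5
   vertex 4.0 2.6 2.4
   vertex 0.8 1.4 3.6
  endloop
 endfacet
 facet normal -0.029 0.830 -0.557
  outer loop
   vertex 1.7 4.6 5.5
   vertex 5.4 5.0 5.9
   vertex 4.0 2.6 2.4
  endloop
 endfacet
 facet normal 0.099 -0.622 0.777
  outer loop
   vertex 2.4 4.4 5.8
   vertex 0.8 1.4 3.6
   vertex 5.4 5.0 5.9
  endloop
 endfacet
 facet normal -0.452 -0.358 0.817
  outer loop
   vertex 2.4 4.4 5.8
   vertex 1.7 4.6 5.5
   vertex 0.8 1.4 3.6
  endloop
 endfacet
 facet normal -0.150 0.624 0.767
  outer loop
   vertex 2.4 4.4 5.8
   vertex 5.4 5.0 5.9
   vertex 1.7 4.6 5.5
  endloop
 endfacet
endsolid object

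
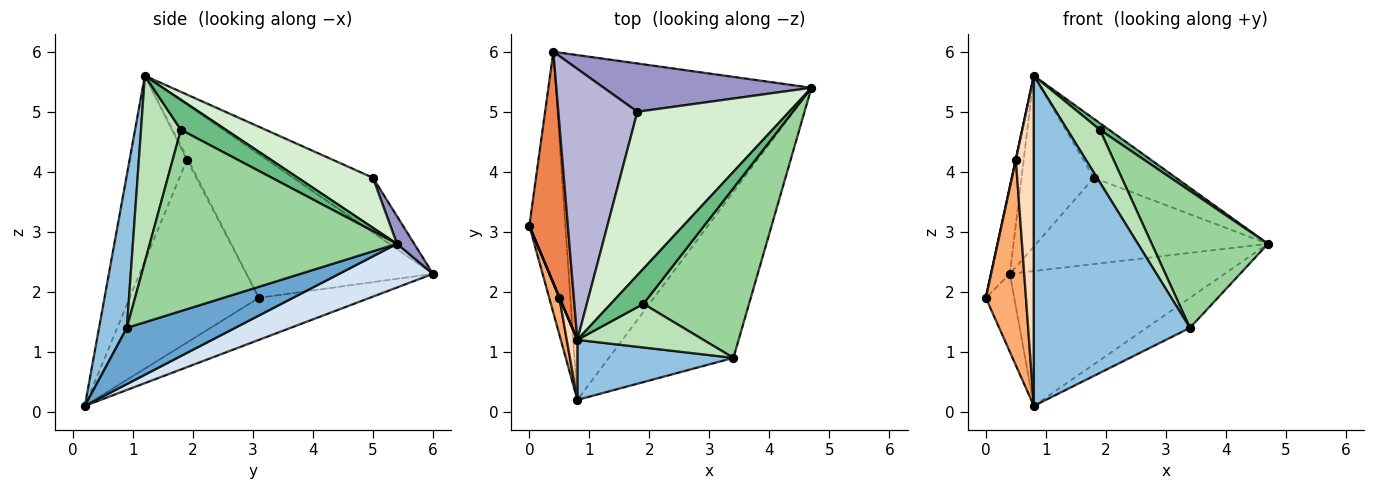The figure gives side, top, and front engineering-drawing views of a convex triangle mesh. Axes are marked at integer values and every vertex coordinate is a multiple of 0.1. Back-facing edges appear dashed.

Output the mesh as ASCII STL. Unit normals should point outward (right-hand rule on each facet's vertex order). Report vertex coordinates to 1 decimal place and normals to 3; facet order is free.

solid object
 facet normal 0.406 0.163 -0.899
  outer loop
   vertex 3.4 0.9 1.4
   vertex 0.8 0.2 0.1
   vertex 4.7 5.4 2.8
  endloop
 endfacet
 facet normal 0.173 -0.969 0.176
  outer loop
   vertex 3.4 0.9 1.4
   vertex 0.8 1.2 5.6
   vertex 0.8 0.2 0.1
  endloop
 endfacet
 facet normal -0.745 0.191 -0.639
  outer loop
   vertex 0.4 6.0 2.3
   vertex 0.8 0.2 0.1
   vertex 0.0 3.1 1.9
  endloop
 endfacet
 facet normal 0.157 0.360 -0.920
  outer loop
   vertex 0.4 6.0 2.3
   vertex 4.7 5.4 2.8
   vertex 0.8 0.2 0.1
  endloop
 endfacet
 facet normal -0.961 0.097 0.258
  outer loop
   vertex 0.4 6.0 2.3
   vertex 0.0 3.1 1.9
   vertex 0.8 1.2 5.6
  endloop
 endfacet
 facet normal -0.954 -0.296 0.053
  outer loop
   vertex 0.5 1.9 4.2
   vertex 0.0 3.1 1.9
   vertex 0.8 0.2 0.1
  endloop
 endfacet
 facet normal -0.980 -0.140 0.140
  outer loop
   vertex 0.5 1.9 4.2
   vertex 0.8 1.2 5.6
   vertex 0.0 3.1 1.9
  endloop
 endfacet
 facet normal -0.953 -0.299 0.054
  outer loop
   vertex 0.5 1.9 4.2
   vertex 0.8 0.2 0.1
   vertex 0.8 1.2 5.6
  endloop
 endfacet
 facet normal 0.671 -0.137 0.729
  outer loop
   vertex 1.9 1.8 4.7
   vertex 4.7 5.4 2.8
   vertex 0.8 1.2 5.6
  endloop
 endfacet
 facet normal 0.800 -0.376 0.466
  outer loop
   vertex 1.9 1.8 4.7
   vertex 3.4 0.9 1.4
   vertex 4.7 5.4 2.8
  endloop
 endfacet
 facet normal 0.686 -0.560 0.465
  outer loop
   vertex 1.9 1.8 4.7
   vertex 0.8 1.2 5.6
   vertex 3.4 0.9 1.4
  endloop
 endfacet
 facet normal 0.296 0.324 0.899
  outer loop
   vertex 1.8 5.0 3.9
   vertex 0.8 1.2 5.6
   vertex 4.7 5.4 2.8
  endloop
 endfacet
 facet normal 0.065 0.871 0.487
  outer loop
   vertex 1.8 5.0 3.9
   vertex 4.7 5.4 2.8
   vertex 0.4 6.0 2.3
  endloop
 endfacet
 facet normal -0.506 0.460 0.730
  outer loop
   vertex 1.8 5.0 3.9
   vertex 0.4 6.0 2.3
   vertex 0.8 1.2 5.6
  endloop
 endfacet
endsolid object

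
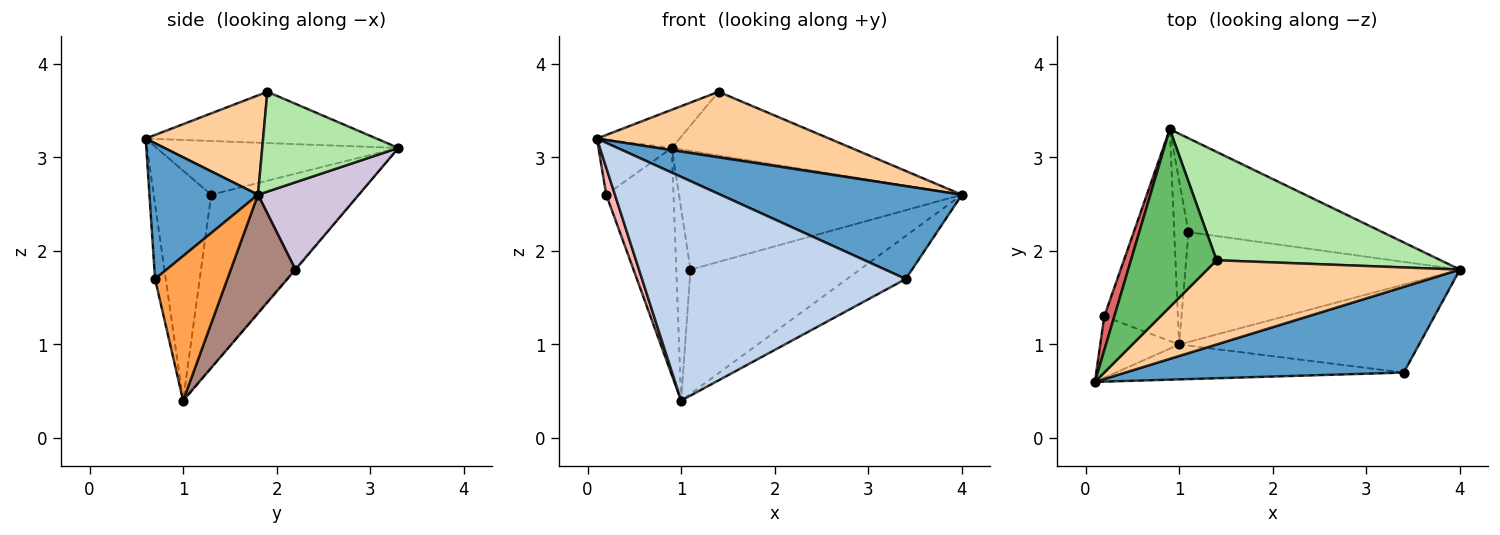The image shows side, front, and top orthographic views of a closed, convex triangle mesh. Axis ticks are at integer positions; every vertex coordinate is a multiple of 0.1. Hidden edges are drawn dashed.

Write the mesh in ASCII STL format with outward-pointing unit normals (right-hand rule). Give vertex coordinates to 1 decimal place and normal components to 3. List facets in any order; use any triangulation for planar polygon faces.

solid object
 facet normal 0.314 -0.698 0.644
  outer loop
   vertex 3.4 0.7 1.7
   vertex 4.0 1.8 2.6
   vertex 0.1 0.6 3.2
  endloop
 endfacet
 facet normal -0.040 -0.987 -0.154
  outer loop
   vertex 3.4 0.7 1.7
   vertex 0.1 0.6 3.2
   vertex 1.0 1.0 0.4
  endloop
 endfacet
 facet normal 0.476 0.387 -0.790
  outer loop
   vertex 3.4 0.7 1.7
   vertex 1.0 1.0 0.4
   vertex 4.0 1.8 2.6
  endloop
 endfacet
 facet normal 0.296 -0.586 0.754
  outer loop
   vertex 1.4 1.9 3.7
   vertex 0.1 0.6 3.2
   vertex 4.0 1.8 2.6
  endloop
 endfacet
 facet normal -0.505 0.181 0.844
  outer loop
   vertex 1.4 1.9 3.7
   vertex 0.9 3.3 3.1
   vertex 0.1 0.6 3.2
  endloop
 endfacet
 facet normal 0.359 0.473 0.805
  outer loop
   vertex 1.4 1.9 3.7
   vertex 4.0 1.8 2.6
   vertex 0.9 3.3 3.1
  endloop
 endfacet
 facet normal -0.942 0.286 0.176
  outer loop
   vertex 0.2 1.3 2.6
   vertex 0.1 0.6 3.2
   vertex 0.9 3.3 3.1
  endloop
 endfacet
 facet normal -0.936 -0.142 -0.321
  outer loop
   vertex 0.2 1.3 2.6
   vertex 1.0 1.0 0.4
   vertex 0.1 0.6 3.2
  endloop
 endfacet
 facet normal -0.848 0.387 -0.361
  outer loop
   vertex 0.2 1.3 2.6
   vertex 0.9 3.3 3.1
   vertex 1.0 1.0 0.4
  endloop
 endfacet
 facet normal 0.269 0.755 -0.598
  outer loop
   vertex 1.1 2.2 1.8
   vertex 0.9 3.3 3.1
   vertex 4.0 1.8 2.6
  endloop
 endfacet
 facet normal 0.275 0.720 -0.637
  outer loop
   vertex 1.1 2.2 1.8
   vertex 4.0 1.8 2.6
   vertex 1.0 1.0 0.4
  endloop
 endfacet
 facet normal -0.037 0.760 -0.649
  outer loop
   vertex 1.1 2.2 1.8
   vertex 1.0 1.0 0.4
   vertex 0.9 3.3 3.1
  endloop
 endfacet
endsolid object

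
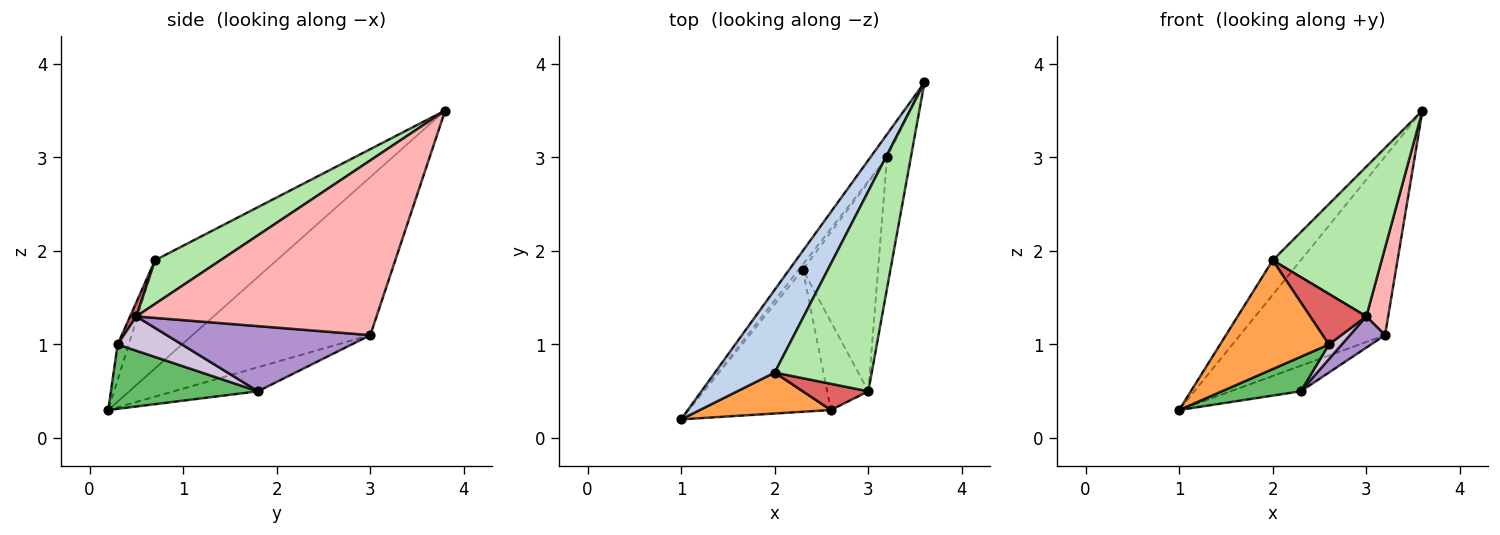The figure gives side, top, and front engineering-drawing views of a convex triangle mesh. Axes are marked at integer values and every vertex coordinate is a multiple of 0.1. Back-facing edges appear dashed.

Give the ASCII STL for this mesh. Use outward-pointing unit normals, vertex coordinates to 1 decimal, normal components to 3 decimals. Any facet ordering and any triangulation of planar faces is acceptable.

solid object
 facet normal -0.772 0.630 -0.081
  outer loop
   vertex 3.2 3.0 1.1
   vertex 1.0 0.2 0.3
   vertex 3.6 3.8 3.5
  endloop
 endfacet
 facet normal -0.858 0.198 0.474
  outer loop
   vertex 2.0 0.7 1.9
   vertex 3.6 3.8 3.5
   vertex 1.0 0.2 0.3
  endloop
 endfacet
 facet normal -0.095 -0.932 0.351
  outer loop
   vertex 2.0 0.7 1.9
   vertex 1.0 0.2 0.3
   vertex 2.6 0.3 1.0
  endloop
 endfacet
 facet normal -0.762 0.635 -0.127
  outer loop
   vertex 2.3 1.8 0.5
   vertex 1.0 0.2 0.3
   vertex 3.2 3.0 1.1
  endloop
 endfacet
 facet normal 0.403 -0.216 -0.890
  outer loop
   vertex 2.3 1.8 0.5
   vertex 2.6 0.3 1.0
   vertex 1.0 0.2 0.3
  endloop
 endfacet
 facet normal 0.339 -0.564 0.753
  outer loop
   vertex 3.0 0.5 1.3
   vertex 3.6 3.8 3.5
   vertex 2.0 0.7 1.9
  endloop
 endfacet
 facet normal 0.098 -0.883 0.458
  outer loop
   vertex 3.0 0.5 1.3
   vertex 2.0 0.7 1.9
   vertex 2.6 0.3 1.0
  endloop
 endfacet
 facet normal 0.987 -0.090 -0.135
  outer loop
   vertex 3.0 0.5 1.3
   vertex 3.2 3.0 1.1
   vertex 3.6 3.8 3.5
  endloop
 endfacet
 facet normal 0.650 -0.112 -0.751
  outer loop
   vertex 3.0 0.5 1.3
   vertex 2.3 1.8 0.5
   vertex 3.2 3.0 1.1
  endloop
 endfacet
 facet normal 0.635 -0.127 -0.762
  outer loop
   vertex 3.0 0.5 1.3
   vertex 2.6 0.3 1.0
   vertex 2.3 1.8 0.5
  endloop
 endfacet
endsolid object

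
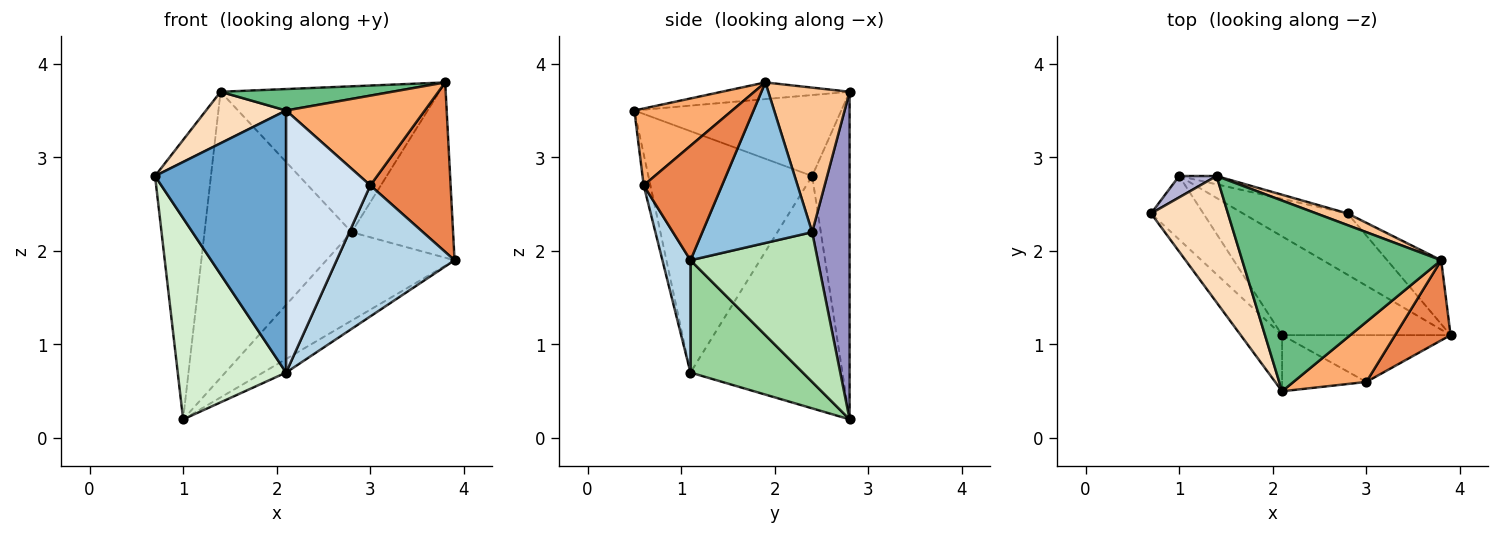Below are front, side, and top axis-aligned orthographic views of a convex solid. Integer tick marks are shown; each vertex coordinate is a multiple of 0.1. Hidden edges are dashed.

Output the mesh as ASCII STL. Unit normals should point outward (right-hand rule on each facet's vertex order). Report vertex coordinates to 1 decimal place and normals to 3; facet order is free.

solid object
 facet normal -0.774 -0.619 -0.133
  outer loop
   vertex 2.1 1.1 0.7
   vertex 2.1 0.5 3.5
   vertex 0.7 2.4 2.8
  endloop
 endfacet
 facet normal 0.713 0.659 -0.240
  outer loop
   vertex 2.8 2.4 2.2
   vertex 3.8 1.9 3.8
   vertex 3.9 1.1 1.9
  endloop
 endfacet
 facet normal 0.219 -0.919 -0.328
  outer loop
   vertex 3.0 0.6 2.7
   vertex 2.1 1.1 0.7
   vertex 3.9 1.1 1.9
  endloop
 endfacet
 facet normal -0.077 -0.975 -0.209
  outer loop
   vertex 3.0 0.6 2.7
   vertex 2.1 0.5 3.5
   vertex 2.1 1.1 0.7
  endloop
 endfacet
 facet normal 0.661 -0.678 0.320
  outer loop
   vertex 3.0 0.6 2.7
   vertex 3.9 1.1 1.9
   vertex 3.8 1.9 3.8
  endloop
 endfacet
 facet normal 0.506 -0.717 0.479
  outer loop
   vertex 3.0 0.6 2.7
   vertex 3.8 1.9 3.8
   vertex 2.1 0.5 3.5
  endloop
 endfacet
 facet normal 0.347 0.935 0.075
  outer loop
   vertex 1.4 2.8 3.7
   vertex 3.8 1.9 3.8
   vertex 2.8 2.4 2.2
  endloop
 endfacet
 facet normal -0.698 -0.270 0.663
  outer loop
   vertex 1.4 2.8 3.7
   vertex 0.7 2.4 2.8
   vertex 2.1 0.5 3.5
  endloop
 endfacet
 facet normal -0.083 -0.111 0.990
  outer loop
   vertex 1.4 2.8 3.7
   vertex 2.1 0.5 3.5
   vertex 3.8 1.9 3.8
  endloop
 endfacet
 facet normal 0.551 0.113 -0.827
  outer loop
   vertex 1.0 2.8 0.2
   vertex 3.9 1.1 1.9
   vertex 2.1 1.1 0.7
  endloop
 endfacet
 facet normal 0.632 0.637 -0.442
  outer loop
   vertex 1.0 2.8 0.2
   vertex 2.8 2.4 2.2
   vertex 3.9 1.1 1.9
  endloop
 endfacet
 facet normal -0.801 -0.571 -0.180
  outer loop
   vertex 1.0 2.8 0.2
   vertex 2.1 1.1 0.7
   vertex 0.7 2.4 2.8
  endloop
 endfacet
 facet normal 0.247 0.969 -0.028
  outer loop
   vertex 1.0 2.8 0.2
   vertex 1.4 2.8 3.7
   vertex 2.8 2.4 2.2
  endloop
 endfacet
 facet normal -0.555 0.829 0.063
  outer loop
   vertex 1.0 2.8 0.2
   vertex 0.7 2.4 2.8
   vertex 1.4 2.8 3.7
  endloop
 endfacet
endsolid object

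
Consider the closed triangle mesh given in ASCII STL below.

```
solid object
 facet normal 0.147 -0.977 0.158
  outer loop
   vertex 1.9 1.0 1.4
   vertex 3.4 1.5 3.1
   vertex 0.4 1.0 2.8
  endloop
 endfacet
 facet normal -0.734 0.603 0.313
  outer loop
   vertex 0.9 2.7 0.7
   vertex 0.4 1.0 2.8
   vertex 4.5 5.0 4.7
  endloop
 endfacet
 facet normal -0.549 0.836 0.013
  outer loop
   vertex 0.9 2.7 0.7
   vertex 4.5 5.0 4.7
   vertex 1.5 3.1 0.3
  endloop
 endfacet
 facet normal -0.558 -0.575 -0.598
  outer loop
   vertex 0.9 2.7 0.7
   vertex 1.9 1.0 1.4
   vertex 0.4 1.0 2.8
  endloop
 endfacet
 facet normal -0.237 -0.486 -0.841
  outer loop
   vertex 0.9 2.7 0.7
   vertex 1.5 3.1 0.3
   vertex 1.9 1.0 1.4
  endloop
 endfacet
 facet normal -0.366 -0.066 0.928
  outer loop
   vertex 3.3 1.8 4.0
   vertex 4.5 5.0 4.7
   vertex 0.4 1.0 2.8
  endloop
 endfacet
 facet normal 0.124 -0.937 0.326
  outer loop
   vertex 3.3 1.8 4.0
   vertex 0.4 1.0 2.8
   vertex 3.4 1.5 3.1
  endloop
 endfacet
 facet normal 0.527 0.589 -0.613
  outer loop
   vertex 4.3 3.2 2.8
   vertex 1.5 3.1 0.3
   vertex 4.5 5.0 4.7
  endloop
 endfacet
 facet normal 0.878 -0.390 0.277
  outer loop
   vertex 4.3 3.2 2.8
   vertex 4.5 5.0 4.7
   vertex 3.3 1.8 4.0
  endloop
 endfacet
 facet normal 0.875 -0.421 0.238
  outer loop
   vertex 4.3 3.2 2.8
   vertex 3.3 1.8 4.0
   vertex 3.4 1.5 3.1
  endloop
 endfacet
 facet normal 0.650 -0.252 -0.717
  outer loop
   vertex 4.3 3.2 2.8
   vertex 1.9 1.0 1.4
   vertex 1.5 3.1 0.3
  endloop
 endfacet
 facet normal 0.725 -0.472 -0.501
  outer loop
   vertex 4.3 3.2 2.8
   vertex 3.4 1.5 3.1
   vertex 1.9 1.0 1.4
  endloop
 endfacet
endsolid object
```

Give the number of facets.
12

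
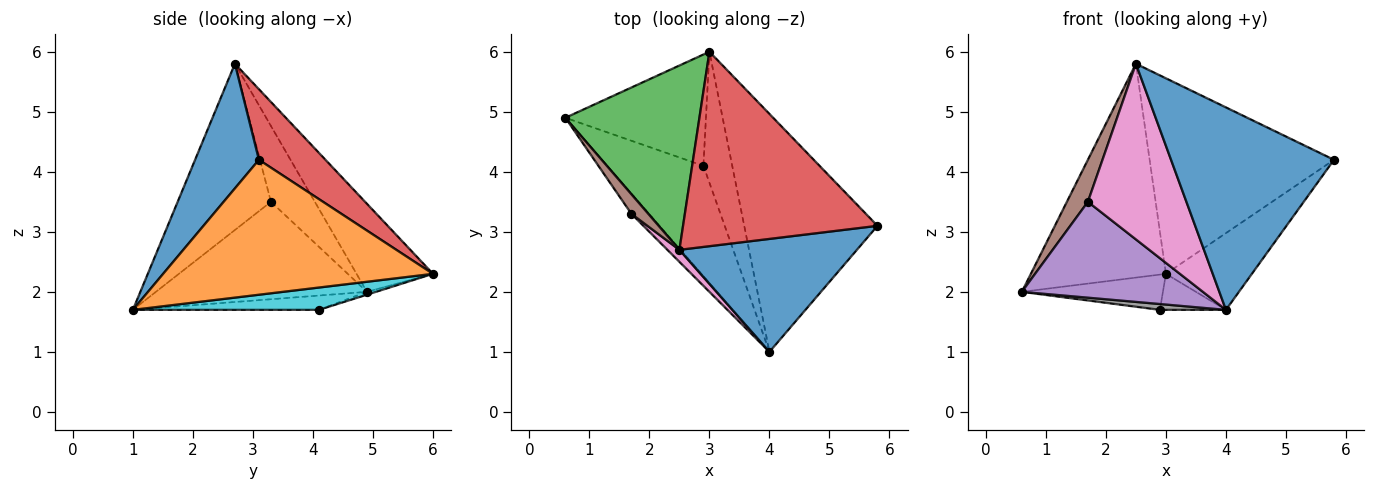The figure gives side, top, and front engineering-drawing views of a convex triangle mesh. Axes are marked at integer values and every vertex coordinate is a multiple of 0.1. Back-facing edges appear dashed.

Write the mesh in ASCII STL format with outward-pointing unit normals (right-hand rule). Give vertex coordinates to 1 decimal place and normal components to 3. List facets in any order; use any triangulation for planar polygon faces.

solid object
 facet normal 0.324 -0.826 0.461
  outer loop
   vertex 2.5 2.7 5.8
   vertex 4.0 1.0 1.7
   vertex 5.8 3.1 4.2
  endloop
 endfacet
 facet normal 0.694 0.221 -0.685
  outer loop
   vertex 3.0 6.0 2.3
   vertex 5.8 3.1 4.2
   vertex 4.0 1.0 1.7
  endloop
 endfacet
 facet normal -0.394 0.696 0.600
  outer loop
   vertex 3.0 6.0 2.3
   vertex 0.6 4.9 2.0
   vertex 2.5 2.7 5.8
  endloop
 endfacet
 facet normal 0.248 0.687 0.683
  outer loop
   vertex 3.0 6.0 2.3
   vertex 2.5 2.7 5.8
   vertex 5.8 3.1 4.2
  endloop
 endfacet
 facet normal -0.752 -0.645 -0.137
  outer loop
   vertex 1.7 3.3 3.5
   vertex 0.6 4.9 2.0
   vertex 4.0 1.0 1.7
  endloop
 endfacet
 facet normal -0.884 -0.423 0.197
  outer loop
   vertex 1.7 3.3 3.5
   vertex 2.5 2.7 5.8
   vertex 0.6 4.9 2.0
  endloop
 endfacet
 facet normal -0.687 -0.725 0.050
  outer loop
   vertex 1.7 3.3 3.5
   vertex 4.0 1.0 1.7
   vertex 2.5 2.7 5.8
  endloop
 endfacet
 facet normal -0.147 -0.052 -0.988
  outer loop
   vertex 2.9 4.1 1.7
   vertex 4.0 1.0 1.7
   vertex 0.6 4.9 2.0
  endloop
 endfacet
 facet normal -0.019 0.302 -0.953
  outer loop
   vertex 2.9 4.1 1.7
   vertex 0.6 4.9 2.0
   vertex 3.0 6.0 2.3
  endloop
 endfacet
 facet normal 0.599 0.212 -0.772
  outer loop
   vertex 2.9 4.1 1.7
   vertex 3.0 6.0 2.3
   vertex 4.0 1.0 1.7
  endloop
 endfacet
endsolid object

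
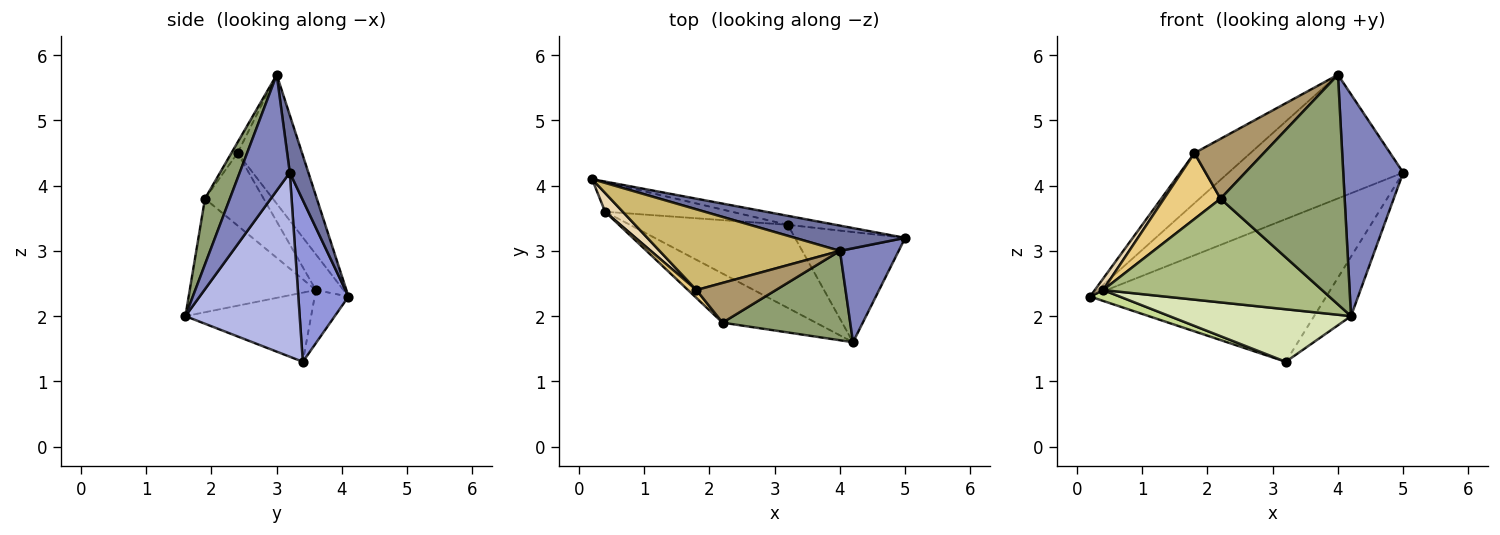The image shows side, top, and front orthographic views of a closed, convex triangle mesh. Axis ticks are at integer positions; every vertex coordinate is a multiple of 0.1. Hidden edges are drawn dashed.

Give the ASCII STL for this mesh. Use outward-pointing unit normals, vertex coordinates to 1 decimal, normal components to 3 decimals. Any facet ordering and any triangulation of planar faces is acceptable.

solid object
 facet normal 0.104 0.974 0.199
  outer loop
   vertex 4.0 3.0 5.7
   vertex 5.0 3.2 4.2
   vertex 0.2 4.1 2.3
  endloop
 endfacet
 facet normal 0.610 -0.730 0.309
  outer loop
   vertex 4.0 3.0 5.7
   vertex 4.2 1.6 2.0
   vertex 5.0 3.2 4.2
  endloop
 endfacet
 facet normal 0.207 0.976 -0.061
  outer loop
   vertex 3.2 3.4 1.3
   vertex 0.2 4.1 2.3
   vertex 5.0 3.2 4.2
  endloop
 endfacet
 facet normal 0.827 0.267 -0.495
  outer loop
   vertex 3.2 3.4 1.3
   vertex 5.0 3.2 4.2
   vertex 4.2 1.6 2.0
  endloop
 endfacet
 facet normal 0.183 -0.916 0.357
  outer loop
   vertex 2.2 1.9 3.8
   vertex 4.2 1.6 2.0
   vertex 4.0 3.0 5.7
  endloop
 endfacet
 facet normal -0.462 -0.802 -0.380
  outer loop
   vertex 0.4 3.6 2.4
   vertex 4.2 1.6 2.0
   vertex 2.2 1.9 3.8
  endloop
 endfacet
 facet normal -0.366 -0.321 -0.873
  outer loop
   vertex 0.4 3.6 2.4
   vertex 0.2 4.1 2.3
   vertex 3.2 3.4 1.3
  endloop
 endfacet
 facet normal -0.347 -0.501 -0.793
  outer loop
   vertex 0.4 3.6 2.4
   vertex 3.2 3.4 1.3
   vertex 4.2 1.6 2.0
  endloop
 endfacet
 facet normal -0.074 -0.831 0.551
  outer loop
   vertex 1.8 2.4 4.5
   vertex 2.2 1.9 3.8
   vertex 4.0 3.0 5.7
  endloop
 endfacet
 facet normal -0.519 0.451 0.726
  outer loop
   vertex 1.8 2.4 4.5
   vertex 4.0 3.0 5.7
   vertex 0.2 4.1 2.3
  endloop
 endfacet
 facet normal -0.718 -0.691 0.084
  outer loop
   vertex 1.8 2.4 4.5
   vertex 0.4 3.6 2.4
   vertex 2.2 1.9 3.8
  endloop
 endfacet
 facet normal -0.865 -0.261 0.428
  outer loop
   vertex 1.8 2.4 4.5
   vertex 0.2 4.1 2.3
   vertex 0.4 3.6 2.4
  endloop
 endfacet
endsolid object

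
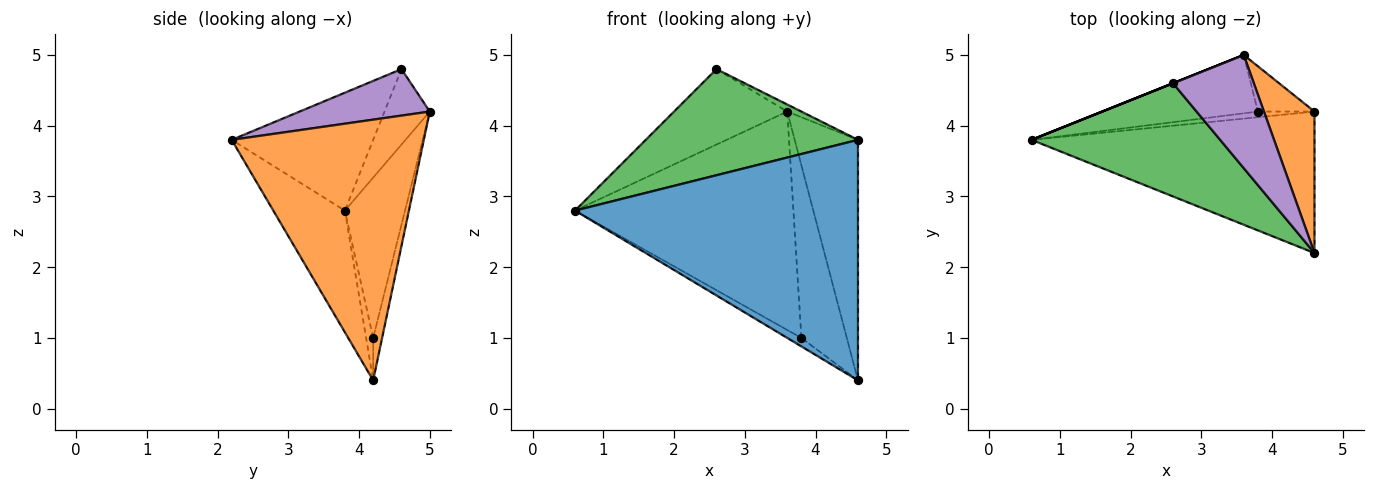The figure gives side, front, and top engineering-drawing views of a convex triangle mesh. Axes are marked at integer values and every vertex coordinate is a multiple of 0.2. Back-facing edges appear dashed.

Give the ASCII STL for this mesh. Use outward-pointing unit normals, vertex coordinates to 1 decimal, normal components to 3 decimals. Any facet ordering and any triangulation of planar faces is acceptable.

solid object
 facet normal -0.213 -0.842 -0.495
  outer loop
   vertex 4.6 4.2 0.4
   vertex 4.6 2.2 3.8
   vertex 0.6 3.8 2.8
  endloop
 endfacet
 facet normal 0.934 0.308 0.181
  outer loop
   vertex 4.6 4.2 0.4
   vertex 3.6 5.0 4.2
   vertex 4.6 2.2 3.8
  endloop
 endfacet
 facet normal -0.415 -0.622 0.664
  outer loop
   vertex 2.6 4.6 4.8
   vertex 0.6 3.8 2.8
   vertex 4.6 2.2 3.8
  endloop
 endfacet
 facet normal -0.371 0.928 0.000
  outer loop
   vertex 2.6 4.6 4.8
   vertex 3.6 5.0 4.2
   vertex 0.6 3.8 2.8
  endloop
 endfacet
 facet normal 0.498 0.054 0.866
  outer loop
   vertex 2.6 4.6 4.8
   vertex 4.6 2.2 3.8
   vertex 3.6 5.0 4.2
  endloop
 endfacet
 facet normal -0.257 0.934 -0.249
  outer loop
   vertex 3.8 4.2 1.0
   vertex 0.6 3.8 2.8
   vertex 3.6 5.0 4.2
  endloop
 endfacet
 facet normal -0.384 0.768 -0.512
  outer loop
   vertex 3.8 4.2 1.0
   vertex 4.6 4.2 0.4
   vertex 0.6 3.8 2.8
  endloop
 endfacet
 facet normal -0.187 0.950 -0.249
  outer loop
   vertex 3.8 4.2 1.0
   vertex 3.6 5.0 4.2
   vertex 4.6 4.2 0.4
  endloop
 endfacet
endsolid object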